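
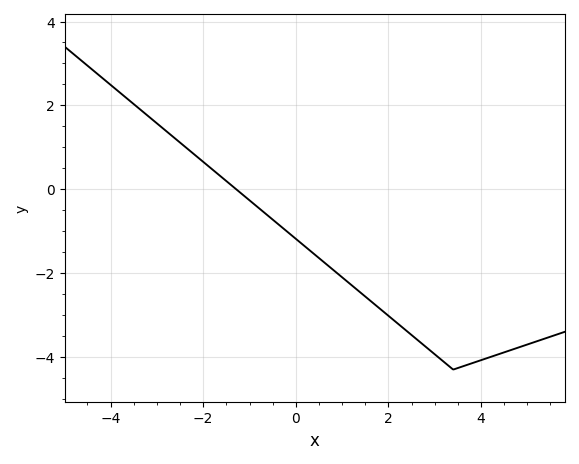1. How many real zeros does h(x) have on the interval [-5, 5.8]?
1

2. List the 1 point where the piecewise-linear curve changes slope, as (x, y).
(3.4, -4.3)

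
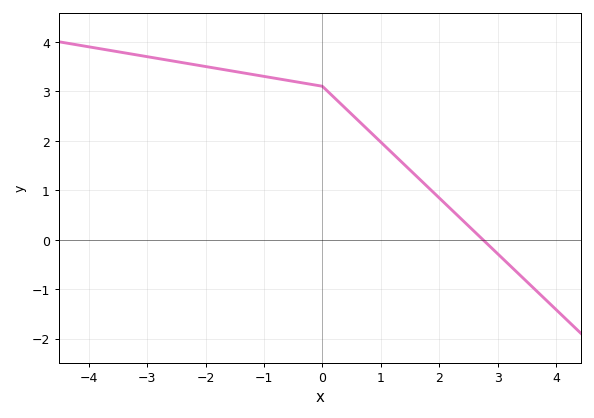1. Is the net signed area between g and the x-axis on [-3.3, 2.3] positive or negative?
positive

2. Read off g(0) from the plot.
3.1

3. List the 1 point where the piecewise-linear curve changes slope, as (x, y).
(0, 3.1)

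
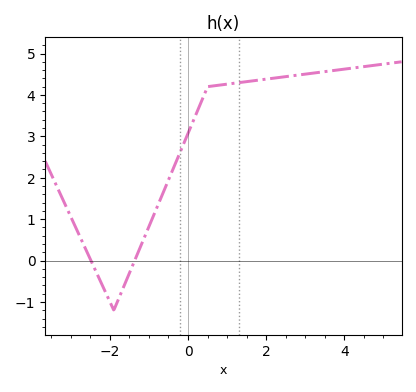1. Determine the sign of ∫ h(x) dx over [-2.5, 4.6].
positive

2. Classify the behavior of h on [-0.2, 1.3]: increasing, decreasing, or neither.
increasing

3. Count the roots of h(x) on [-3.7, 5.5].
2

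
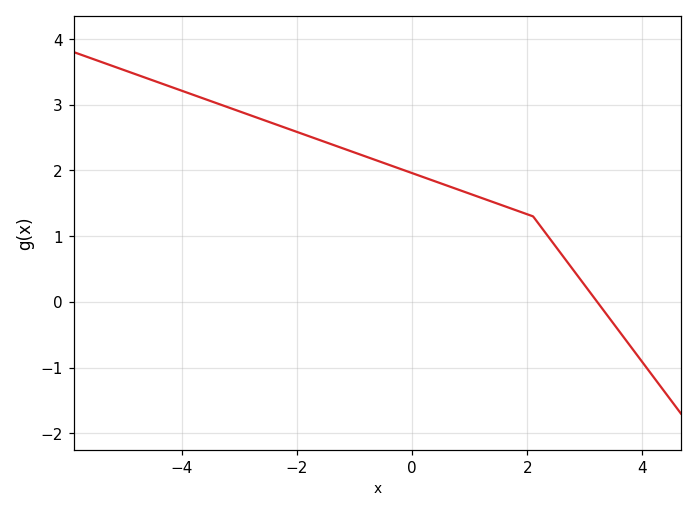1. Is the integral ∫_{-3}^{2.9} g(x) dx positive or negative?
positive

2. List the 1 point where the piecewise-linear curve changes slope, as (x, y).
(2.1, 1.3)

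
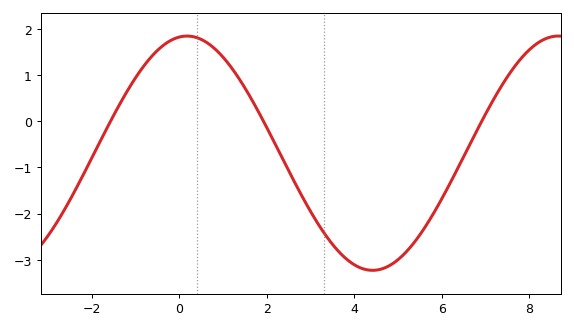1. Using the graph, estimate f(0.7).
1.7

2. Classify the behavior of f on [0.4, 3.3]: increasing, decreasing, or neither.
decreasing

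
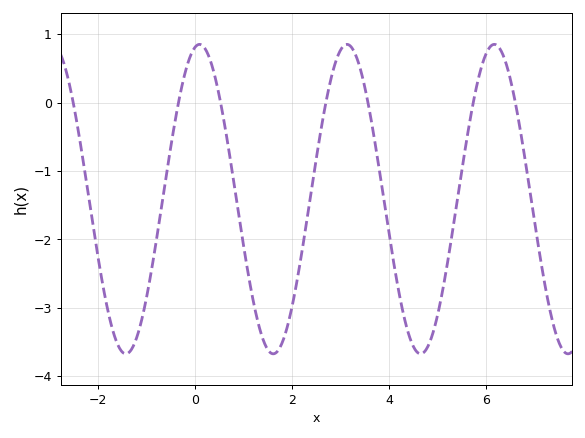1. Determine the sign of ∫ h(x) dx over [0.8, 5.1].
negative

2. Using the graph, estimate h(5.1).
-2.7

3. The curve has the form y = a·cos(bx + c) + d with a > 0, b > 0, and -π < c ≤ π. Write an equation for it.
y = 2.26cos(2.1x - 0.19) - 1.41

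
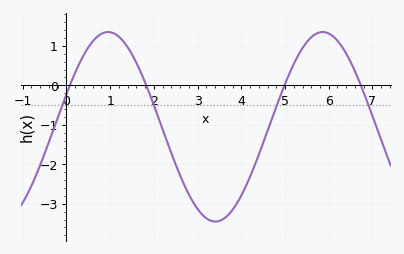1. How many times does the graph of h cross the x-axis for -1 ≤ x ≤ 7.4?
4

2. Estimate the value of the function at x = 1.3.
1.12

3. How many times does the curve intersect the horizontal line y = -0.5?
4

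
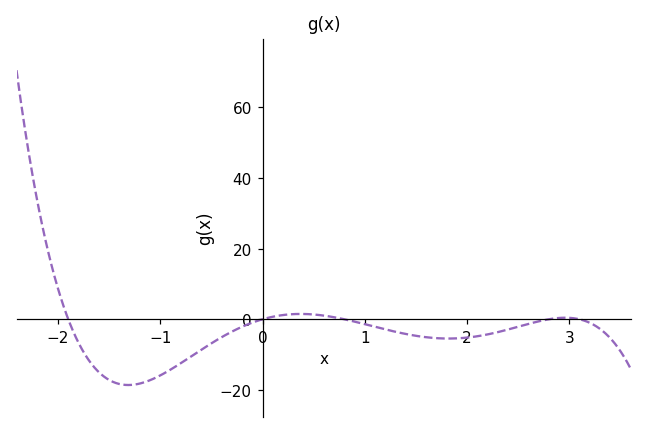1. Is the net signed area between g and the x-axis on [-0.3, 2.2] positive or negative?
negative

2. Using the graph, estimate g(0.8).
0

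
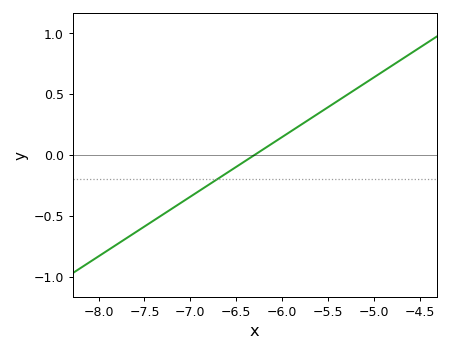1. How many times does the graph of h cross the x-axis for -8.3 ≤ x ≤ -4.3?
1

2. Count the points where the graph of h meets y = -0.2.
1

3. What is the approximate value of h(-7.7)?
-0.686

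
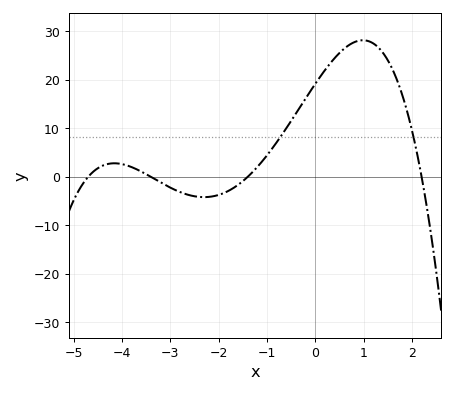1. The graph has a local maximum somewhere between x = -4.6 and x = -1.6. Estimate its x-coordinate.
-4.16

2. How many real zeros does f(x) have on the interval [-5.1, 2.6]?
4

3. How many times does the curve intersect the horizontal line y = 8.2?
2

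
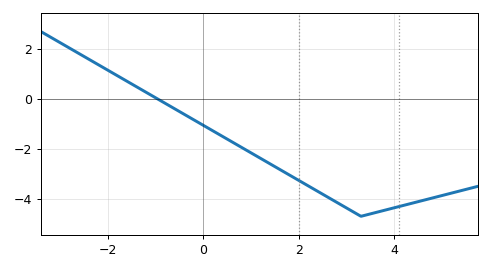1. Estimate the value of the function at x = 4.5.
-4.1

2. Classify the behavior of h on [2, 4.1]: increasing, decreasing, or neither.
neither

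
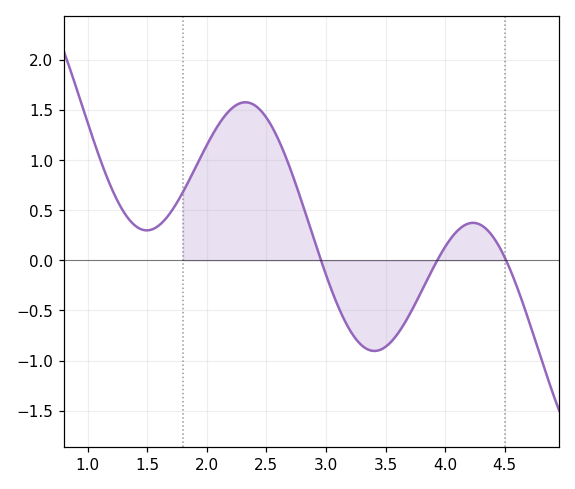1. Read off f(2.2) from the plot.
1.5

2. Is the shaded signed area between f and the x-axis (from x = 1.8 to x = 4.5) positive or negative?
positive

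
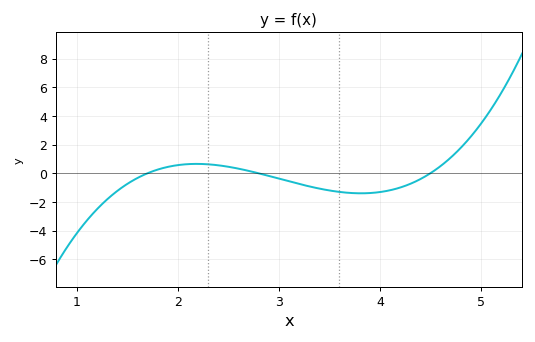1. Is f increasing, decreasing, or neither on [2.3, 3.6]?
decreasing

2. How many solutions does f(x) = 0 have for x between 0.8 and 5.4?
3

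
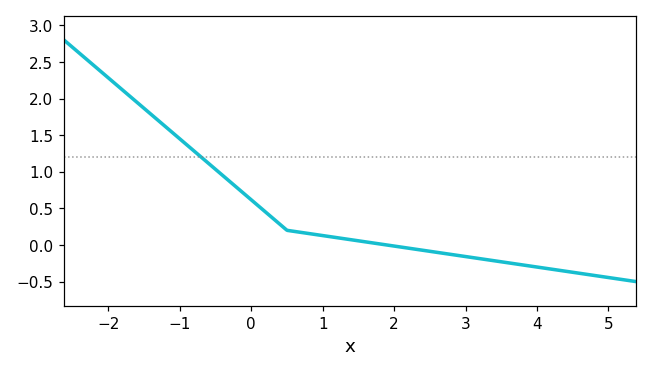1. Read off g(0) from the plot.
0.616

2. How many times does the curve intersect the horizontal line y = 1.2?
1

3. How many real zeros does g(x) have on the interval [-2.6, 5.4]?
1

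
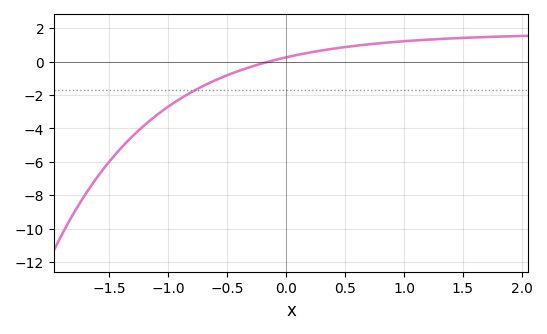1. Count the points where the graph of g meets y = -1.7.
1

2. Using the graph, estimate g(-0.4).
-0.548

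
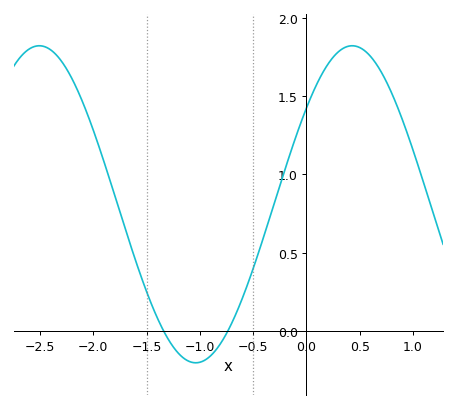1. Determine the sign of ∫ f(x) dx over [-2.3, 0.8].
positive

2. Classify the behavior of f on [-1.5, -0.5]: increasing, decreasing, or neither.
neither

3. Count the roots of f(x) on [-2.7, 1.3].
2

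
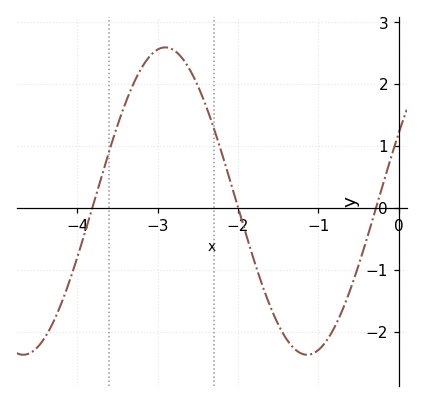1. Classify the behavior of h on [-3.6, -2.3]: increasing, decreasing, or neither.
neither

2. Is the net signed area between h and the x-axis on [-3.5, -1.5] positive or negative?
positive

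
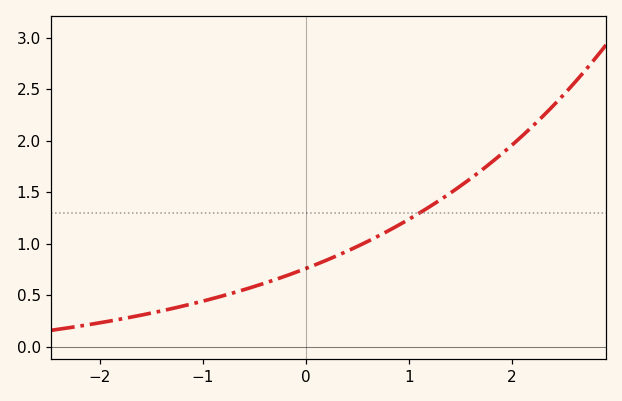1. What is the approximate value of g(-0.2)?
0.686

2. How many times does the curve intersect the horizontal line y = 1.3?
1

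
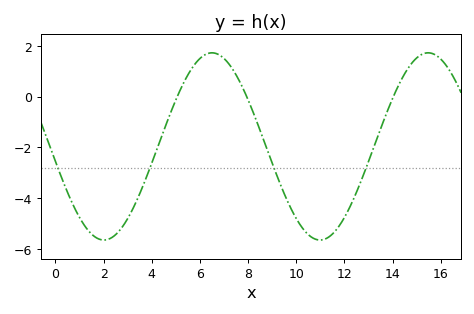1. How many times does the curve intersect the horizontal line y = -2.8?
4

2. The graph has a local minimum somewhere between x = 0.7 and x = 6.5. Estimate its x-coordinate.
2.01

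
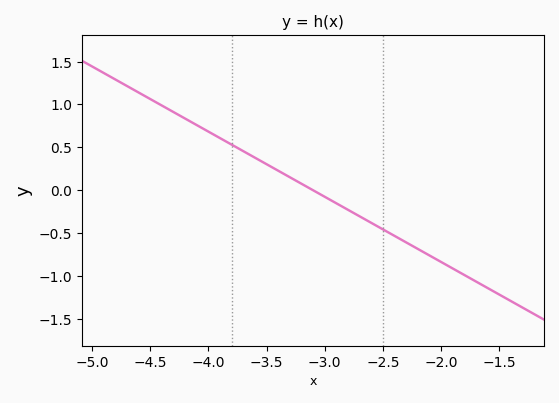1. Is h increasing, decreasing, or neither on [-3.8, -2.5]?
decreasing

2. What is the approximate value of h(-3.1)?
0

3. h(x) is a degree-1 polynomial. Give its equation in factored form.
y = -0.76(x + 3.1)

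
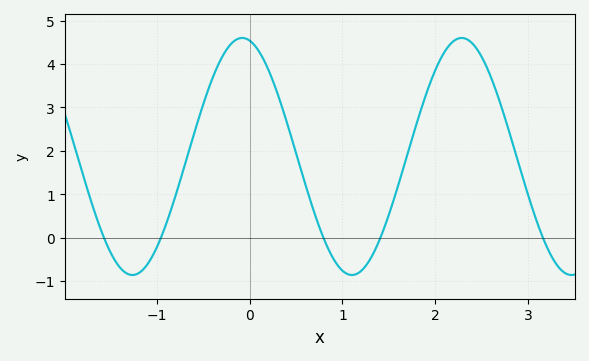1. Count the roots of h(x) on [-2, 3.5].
5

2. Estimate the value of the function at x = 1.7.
1.92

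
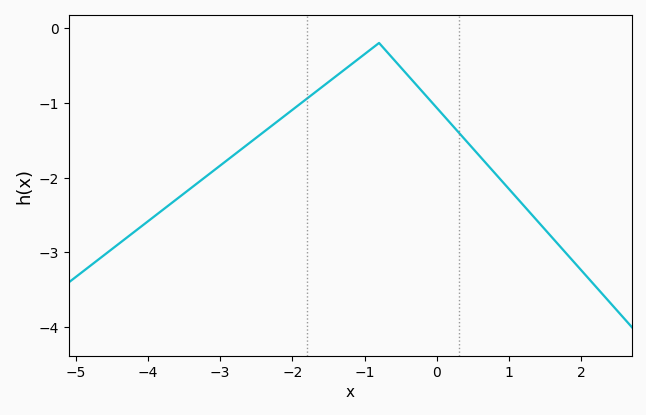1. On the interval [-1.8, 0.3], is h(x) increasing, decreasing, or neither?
neither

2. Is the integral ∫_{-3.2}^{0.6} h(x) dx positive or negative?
negative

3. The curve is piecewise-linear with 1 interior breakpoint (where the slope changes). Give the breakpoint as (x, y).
(-0.8, -0.2)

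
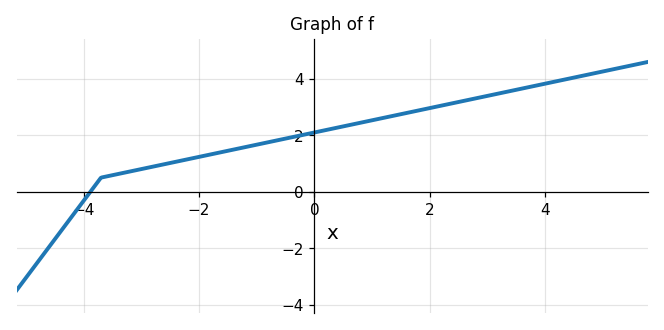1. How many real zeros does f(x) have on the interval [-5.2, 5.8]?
1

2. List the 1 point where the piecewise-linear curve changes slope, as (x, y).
(-3.7, 0.5)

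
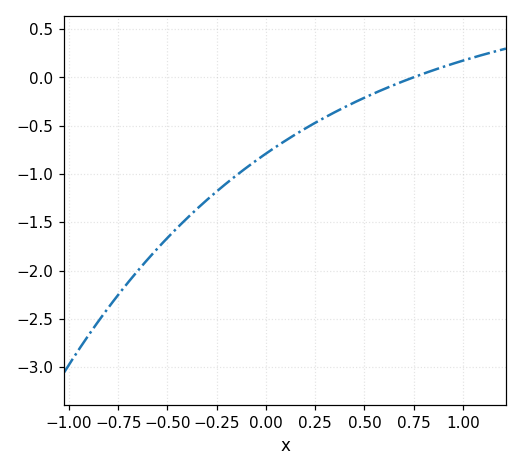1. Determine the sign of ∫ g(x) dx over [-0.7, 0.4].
negative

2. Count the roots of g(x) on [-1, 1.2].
1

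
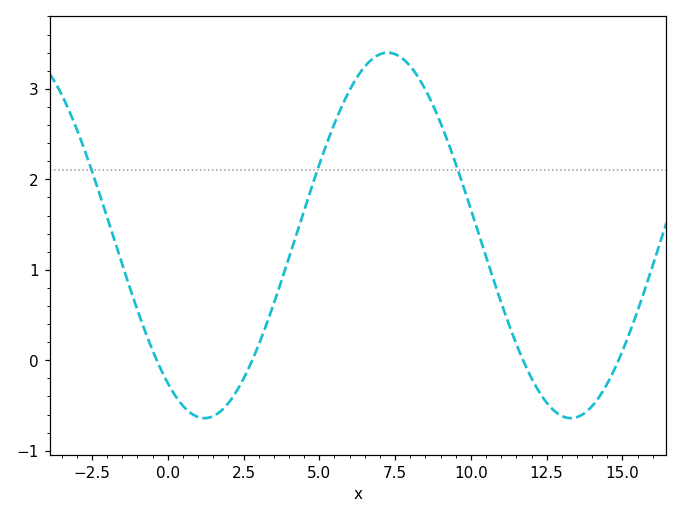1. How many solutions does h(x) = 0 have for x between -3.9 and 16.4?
4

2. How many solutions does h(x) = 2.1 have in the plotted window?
3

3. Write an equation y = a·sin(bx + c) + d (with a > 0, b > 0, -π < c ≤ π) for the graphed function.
y = 2.02sin(0.52x - 2.2) + 1.38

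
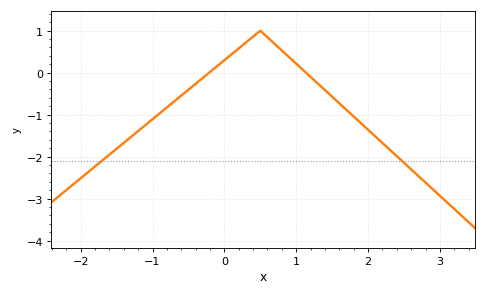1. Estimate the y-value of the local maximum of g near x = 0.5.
1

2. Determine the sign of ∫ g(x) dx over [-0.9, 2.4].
negative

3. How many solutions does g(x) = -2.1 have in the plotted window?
2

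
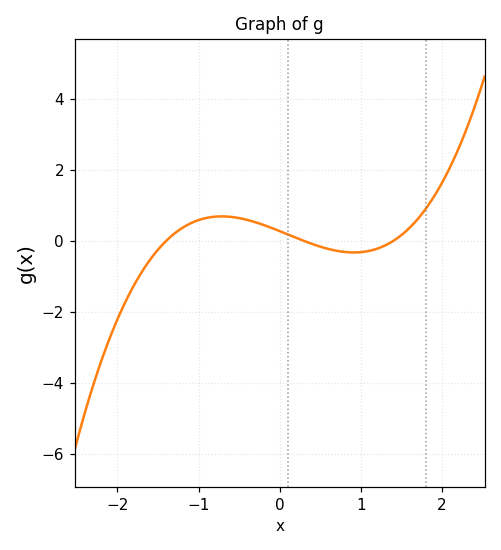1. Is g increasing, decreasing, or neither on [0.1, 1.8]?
neither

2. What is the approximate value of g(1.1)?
-0.282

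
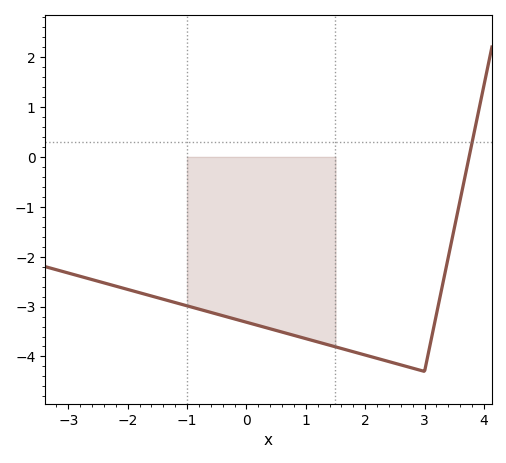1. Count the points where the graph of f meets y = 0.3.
1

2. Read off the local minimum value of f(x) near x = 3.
-4.3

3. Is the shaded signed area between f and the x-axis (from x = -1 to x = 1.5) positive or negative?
negative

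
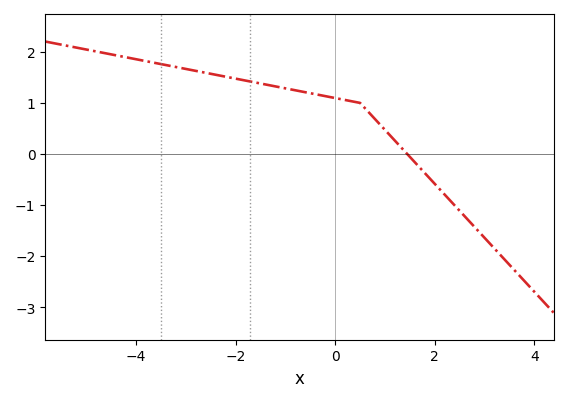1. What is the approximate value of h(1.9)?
-0.5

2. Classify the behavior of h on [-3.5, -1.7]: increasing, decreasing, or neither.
decreasing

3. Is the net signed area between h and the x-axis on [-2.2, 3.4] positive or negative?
positive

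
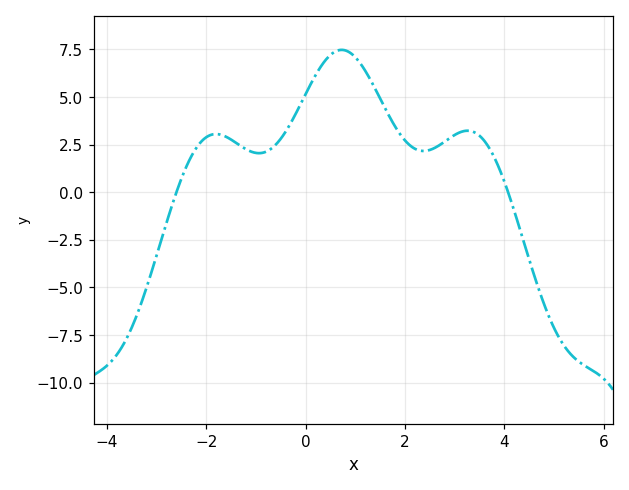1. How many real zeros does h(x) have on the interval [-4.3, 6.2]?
2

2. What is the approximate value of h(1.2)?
6.36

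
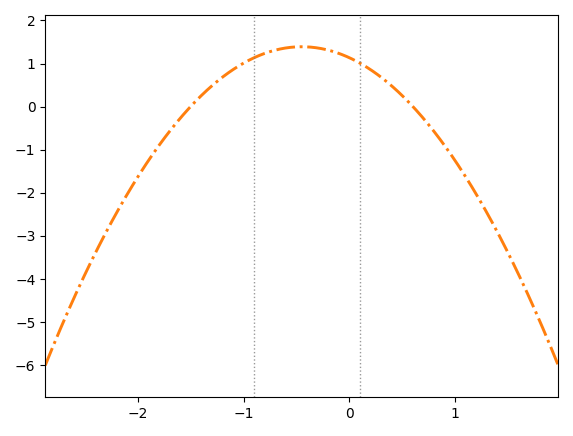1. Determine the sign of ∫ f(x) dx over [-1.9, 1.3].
positive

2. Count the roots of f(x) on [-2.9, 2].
2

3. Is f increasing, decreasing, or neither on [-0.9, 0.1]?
neither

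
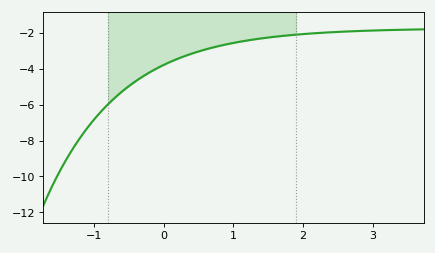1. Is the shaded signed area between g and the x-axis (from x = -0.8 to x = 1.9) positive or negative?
negative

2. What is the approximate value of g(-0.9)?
-6.4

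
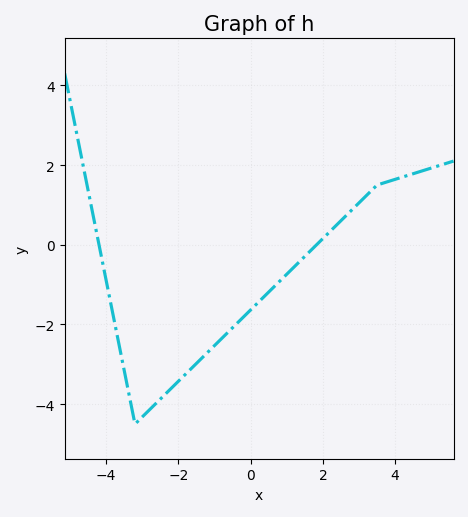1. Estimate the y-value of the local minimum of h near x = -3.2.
-4.5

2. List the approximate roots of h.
-4.2, 1.82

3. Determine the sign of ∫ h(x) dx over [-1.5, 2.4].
negative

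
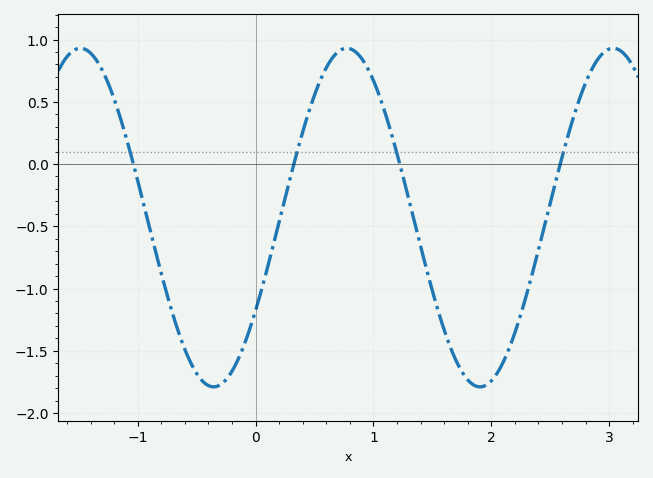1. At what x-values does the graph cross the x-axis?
-1, 0.3, 1.2, 2.6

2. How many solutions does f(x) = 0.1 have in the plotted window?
4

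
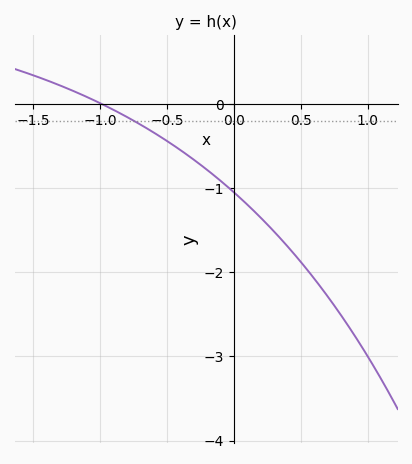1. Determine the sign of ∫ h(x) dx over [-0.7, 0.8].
negative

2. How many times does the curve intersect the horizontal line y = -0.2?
1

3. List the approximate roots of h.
-0.988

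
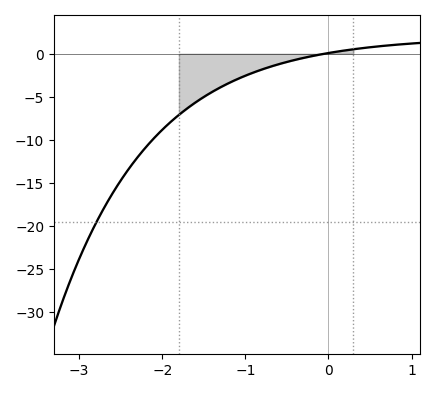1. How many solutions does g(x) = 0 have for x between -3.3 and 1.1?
1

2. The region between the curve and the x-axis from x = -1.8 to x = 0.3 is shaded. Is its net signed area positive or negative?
negative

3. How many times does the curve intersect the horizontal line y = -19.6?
1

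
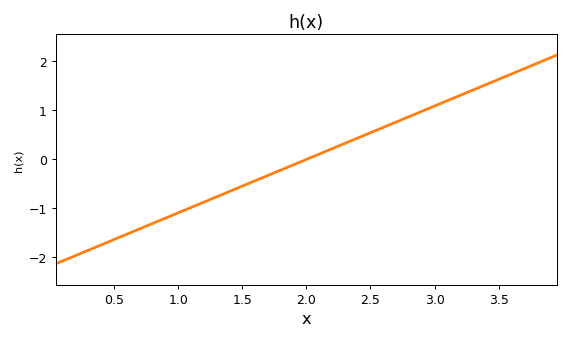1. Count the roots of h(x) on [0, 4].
1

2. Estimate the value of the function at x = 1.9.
-0.109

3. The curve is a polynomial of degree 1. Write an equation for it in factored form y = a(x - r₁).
y = 1.09(x - 2)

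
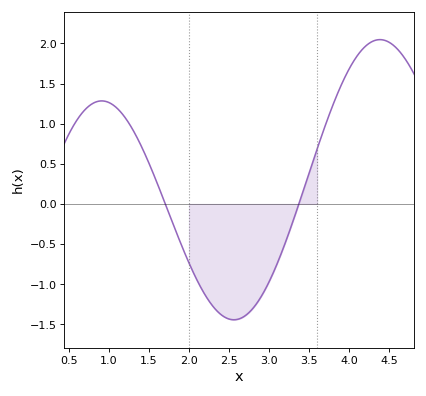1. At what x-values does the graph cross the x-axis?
1.7, 3.37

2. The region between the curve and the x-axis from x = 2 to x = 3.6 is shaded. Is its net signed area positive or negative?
negative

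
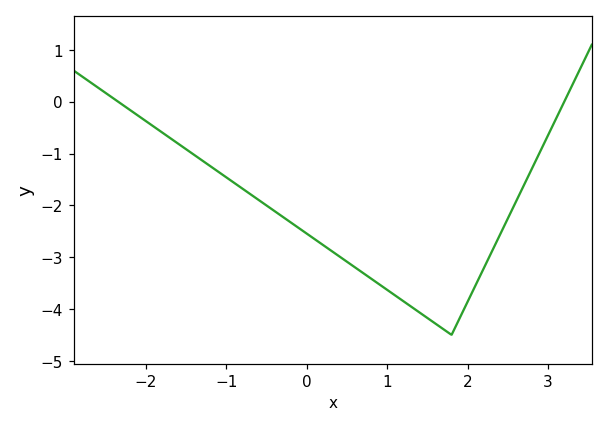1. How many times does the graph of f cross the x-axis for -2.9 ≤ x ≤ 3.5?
2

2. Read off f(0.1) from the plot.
-2.7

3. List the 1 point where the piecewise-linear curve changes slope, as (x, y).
(1.8, -4.5)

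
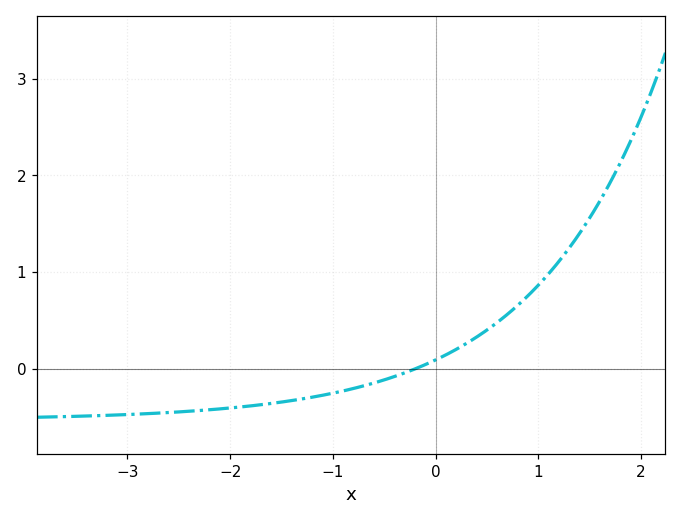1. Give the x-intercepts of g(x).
-0.194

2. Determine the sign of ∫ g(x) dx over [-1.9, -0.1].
negative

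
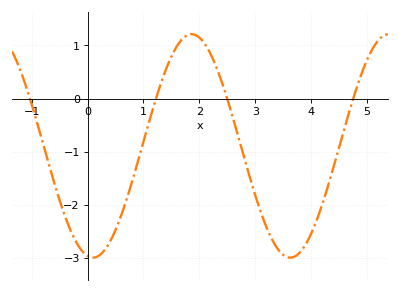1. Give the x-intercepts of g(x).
-1.03, 1.22, 2.5, 4.75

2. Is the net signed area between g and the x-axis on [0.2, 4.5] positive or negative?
negative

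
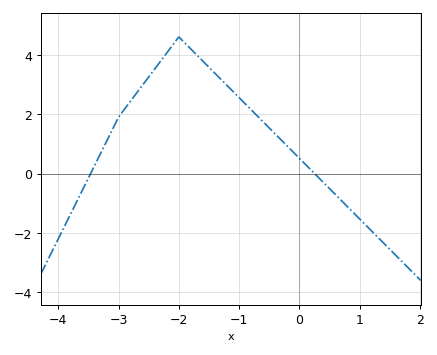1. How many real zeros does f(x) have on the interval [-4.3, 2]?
2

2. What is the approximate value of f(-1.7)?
3.99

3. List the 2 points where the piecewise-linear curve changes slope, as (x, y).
(-3, 1.9); (-2, 4.6)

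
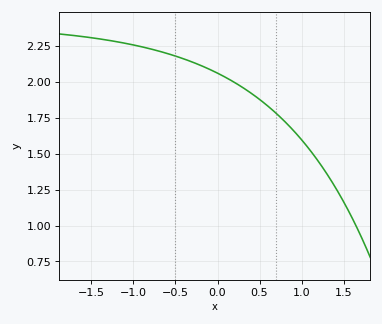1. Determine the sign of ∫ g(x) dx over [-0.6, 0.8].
positive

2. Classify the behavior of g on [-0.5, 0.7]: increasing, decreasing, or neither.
decreasing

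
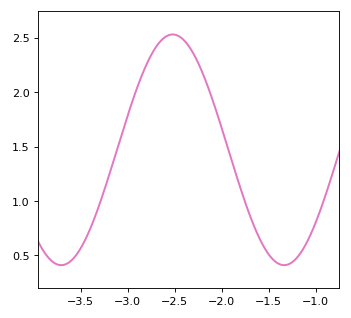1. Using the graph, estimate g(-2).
1.65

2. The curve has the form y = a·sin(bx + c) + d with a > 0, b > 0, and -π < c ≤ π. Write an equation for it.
y = 1.06sin(2.6x + 2) + 1.47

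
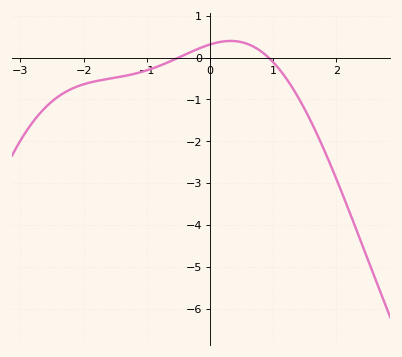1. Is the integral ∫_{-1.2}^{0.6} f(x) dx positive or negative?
positive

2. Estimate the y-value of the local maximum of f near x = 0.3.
0.397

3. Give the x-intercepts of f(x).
-0.495, 0.927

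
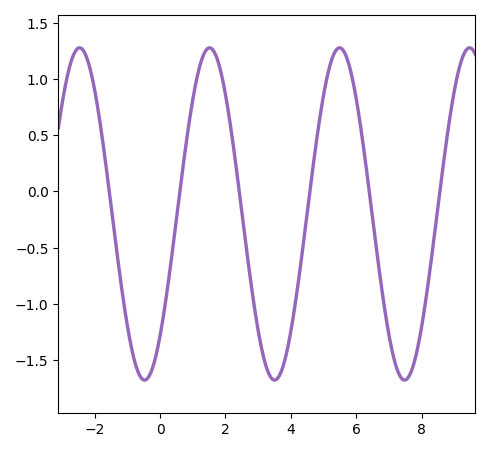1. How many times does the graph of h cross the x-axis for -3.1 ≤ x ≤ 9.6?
6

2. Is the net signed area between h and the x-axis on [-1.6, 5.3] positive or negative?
negative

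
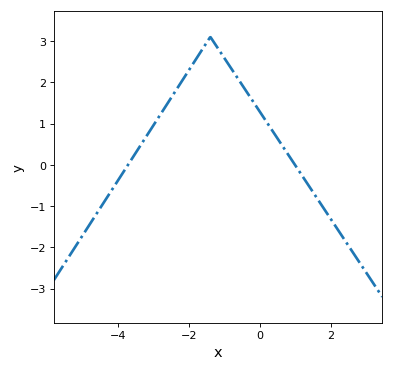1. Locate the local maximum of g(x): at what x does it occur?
-1.4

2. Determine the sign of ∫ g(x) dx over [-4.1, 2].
positive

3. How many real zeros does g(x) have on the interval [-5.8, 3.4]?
2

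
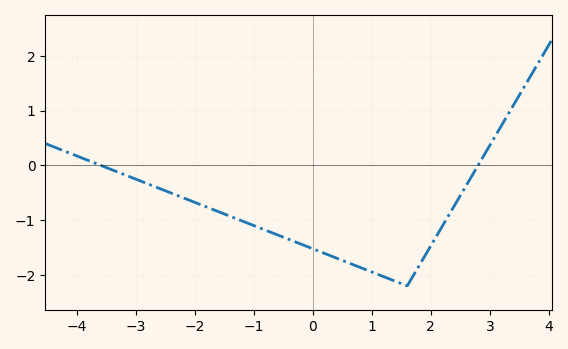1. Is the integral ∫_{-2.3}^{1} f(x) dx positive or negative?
negative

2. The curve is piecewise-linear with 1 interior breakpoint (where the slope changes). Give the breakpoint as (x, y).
(1.6, -2.2)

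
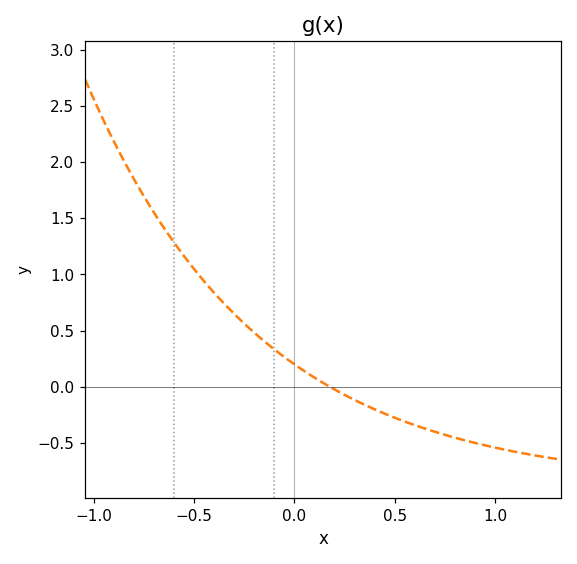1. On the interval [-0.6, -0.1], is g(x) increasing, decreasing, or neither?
decreasing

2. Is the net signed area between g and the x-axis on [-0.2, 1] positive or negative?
negative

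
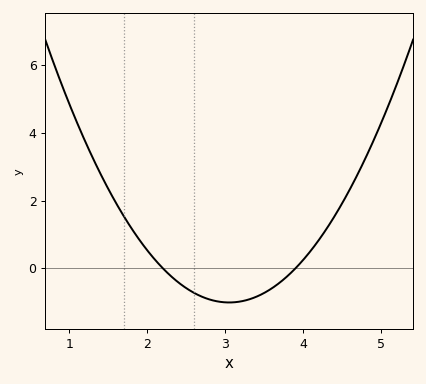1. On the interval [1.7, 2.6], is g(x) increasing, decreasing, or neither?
decreasing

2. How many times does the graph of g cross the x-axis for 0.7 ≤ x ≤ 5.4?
2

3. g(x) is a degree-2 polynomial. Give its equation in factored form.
y = 1.4(x - 2.2)(x - 3.9)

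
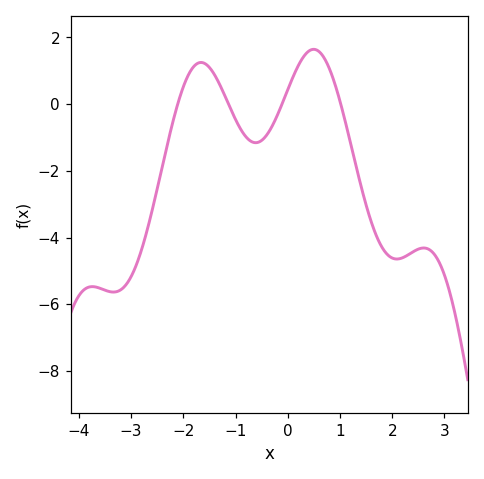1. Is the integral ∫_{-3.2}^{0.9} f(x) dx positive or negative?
negative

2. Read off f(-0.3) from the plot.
-0.661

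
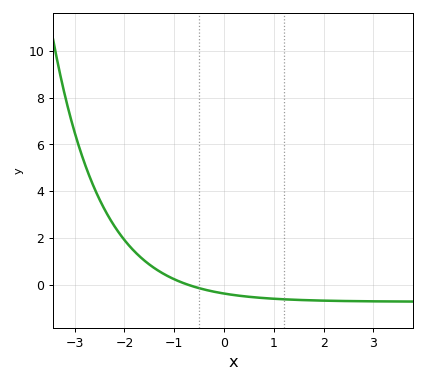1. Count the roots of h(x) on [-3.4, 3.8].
1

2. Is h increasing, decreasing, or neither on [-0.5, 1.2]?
decreasing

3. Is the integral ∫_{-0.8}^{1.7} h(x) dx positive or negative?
negative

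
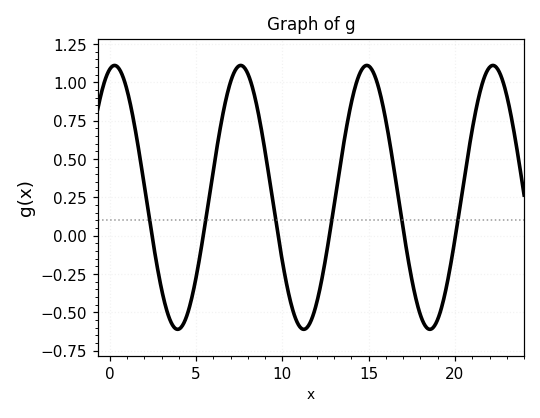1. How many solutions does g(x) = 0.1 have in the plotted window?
6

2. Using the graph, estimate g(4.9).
-0.329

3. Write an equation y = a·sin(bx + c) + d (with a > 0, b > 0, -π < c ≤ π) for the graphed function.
y = 0.86sin(0.86x + 1.33) + 0.25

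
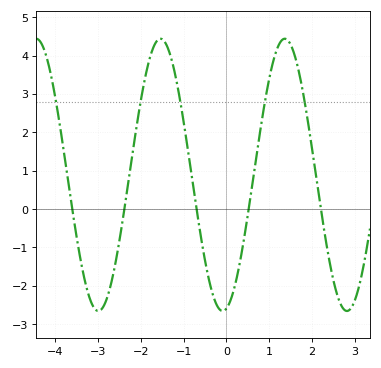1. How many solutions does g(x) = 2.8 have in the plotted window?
5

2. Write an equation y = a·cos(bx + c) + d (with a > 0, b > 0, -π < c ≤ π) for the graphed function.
y = 3.55cos(2.2x - 3) + 0.89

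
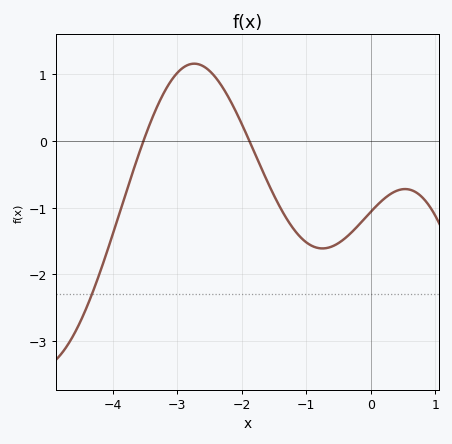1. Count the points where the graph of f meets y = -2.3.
1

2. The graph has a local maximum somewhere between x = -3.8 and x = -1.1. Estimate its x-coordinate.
-2.7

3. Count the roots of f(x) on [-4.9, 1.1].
2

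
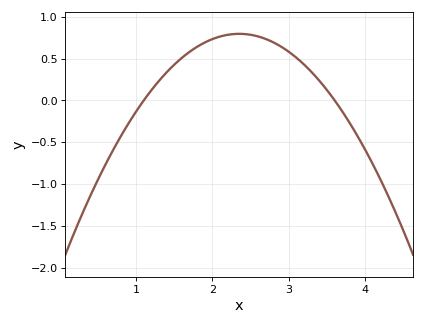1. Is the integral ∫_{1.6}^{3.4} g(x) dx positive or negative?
positive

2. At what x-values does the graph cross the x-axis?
1.1, 3.6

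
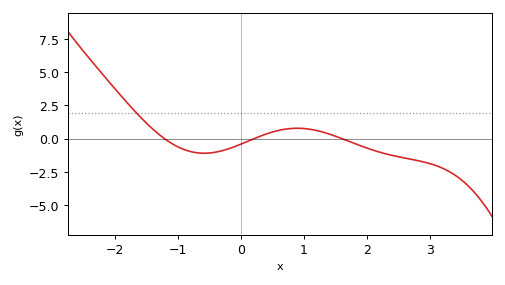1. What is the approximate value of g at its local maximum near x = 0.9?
0.78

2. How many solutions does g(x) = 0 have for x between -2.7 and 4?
3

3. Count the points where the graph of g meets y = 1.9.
1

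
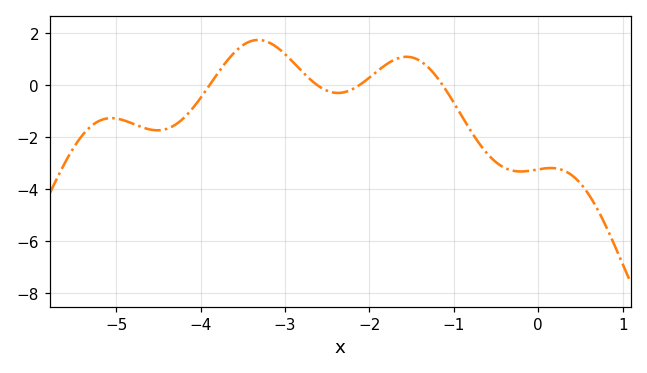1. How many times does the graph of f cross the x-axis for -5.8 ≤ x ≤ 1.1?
4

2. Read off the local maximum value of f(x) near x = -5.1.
-1.2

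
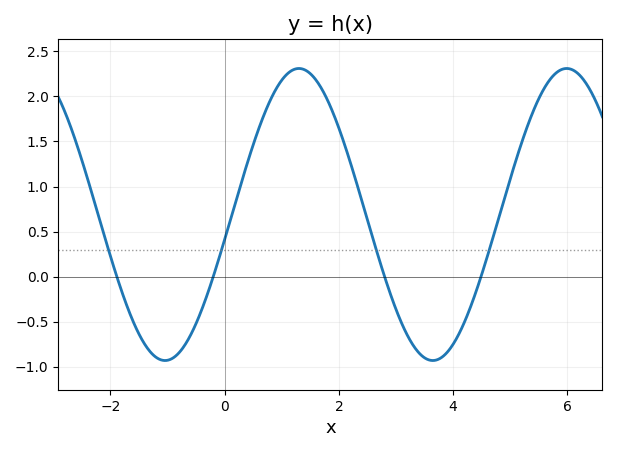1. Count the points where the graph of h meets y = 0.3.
4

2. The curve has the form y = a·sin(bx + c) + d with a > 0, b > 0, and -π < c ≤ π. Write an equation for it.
y = 1.62sin(1.34x - 0.172) + 0.69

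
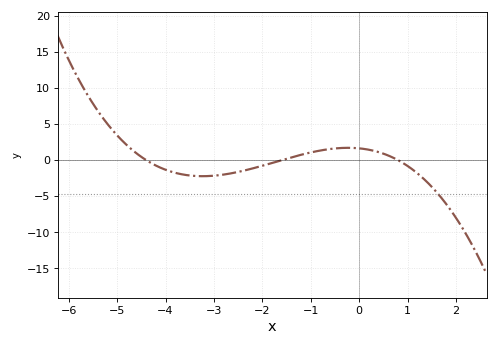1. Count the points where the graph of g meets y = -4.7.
1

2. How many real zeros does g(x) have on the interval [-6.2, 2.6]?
3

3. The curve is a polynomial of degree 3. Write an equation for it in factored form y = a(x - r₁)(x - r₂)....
y = -0.29(x + 4.4)(x + 1.6)(x - 0.8)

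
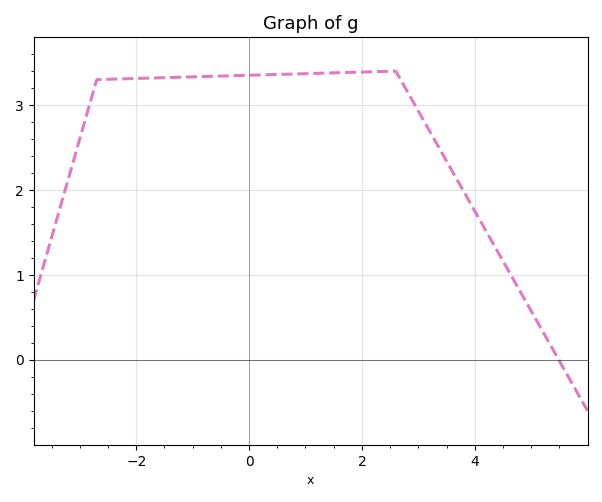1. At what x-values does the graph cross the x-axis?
5.4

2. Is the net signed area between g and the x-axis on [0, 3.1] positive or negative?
positive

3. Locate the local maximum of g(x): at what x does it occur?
2.6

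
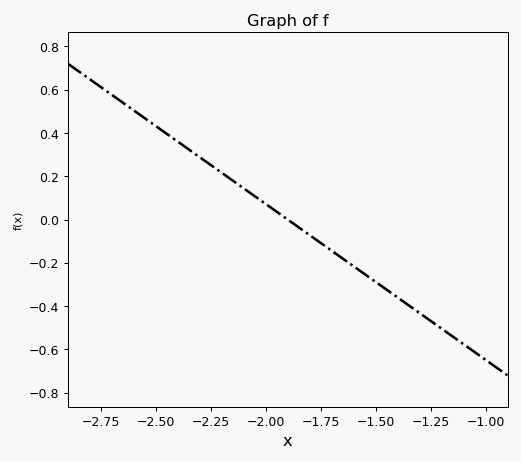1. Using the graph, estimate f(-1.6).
-0.216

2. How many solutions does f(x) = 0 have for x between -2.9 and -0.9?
1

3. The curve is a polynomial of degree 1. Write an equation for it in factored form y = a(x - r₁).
y = -0.72(x + 1.9)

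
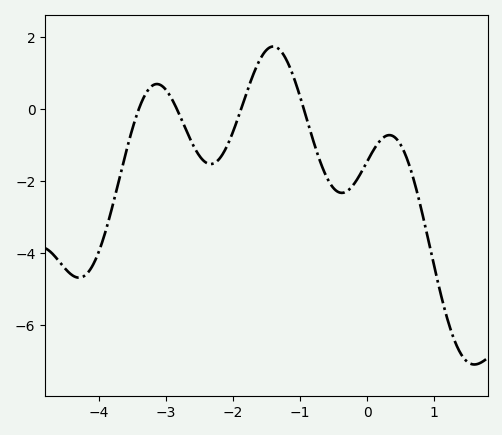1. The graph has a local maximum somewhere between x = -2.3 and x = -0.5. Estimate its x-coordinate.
-1.4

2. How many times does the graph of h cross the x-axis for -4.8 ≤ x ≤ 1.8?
4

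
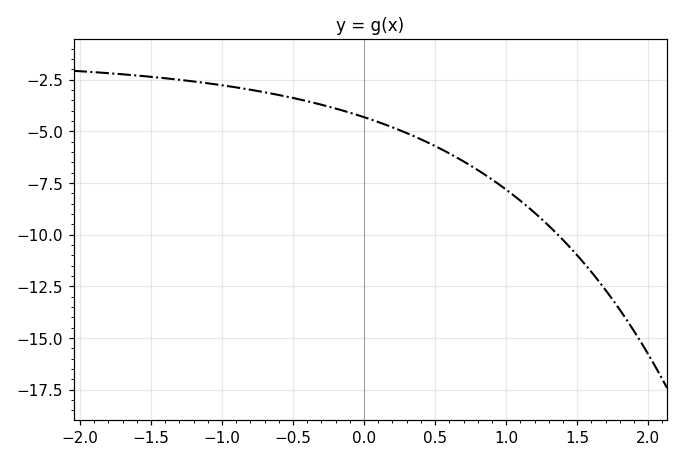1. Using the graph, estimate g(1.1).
-8.4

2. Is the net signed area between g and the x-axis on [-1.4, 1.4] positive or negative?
negative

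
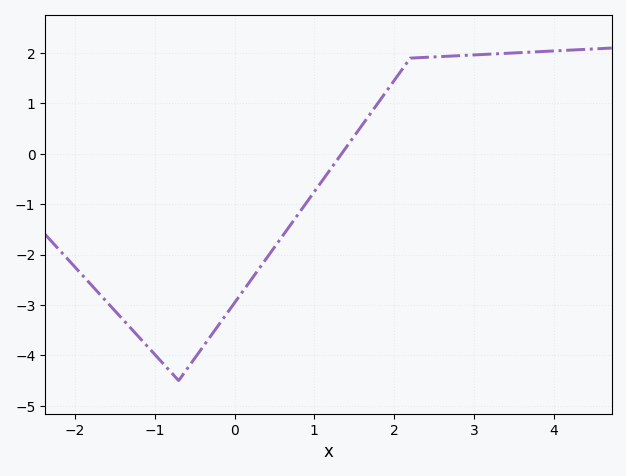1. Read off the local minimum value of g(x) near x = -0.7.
-4.5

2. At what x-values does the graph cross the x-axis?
1.3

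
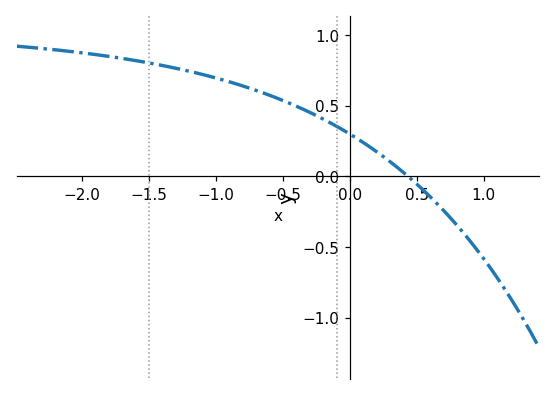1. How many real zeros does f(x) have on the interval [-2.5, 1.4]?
1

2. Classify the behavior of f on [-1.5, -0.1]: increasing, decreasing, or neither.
decreasing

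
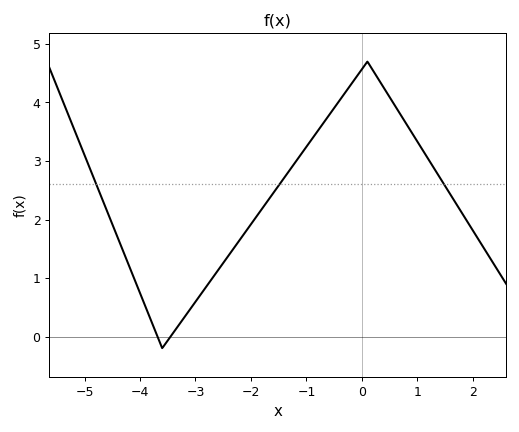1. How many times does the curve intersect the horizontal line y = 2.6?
3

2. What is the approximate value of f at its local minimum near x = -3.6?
-0.197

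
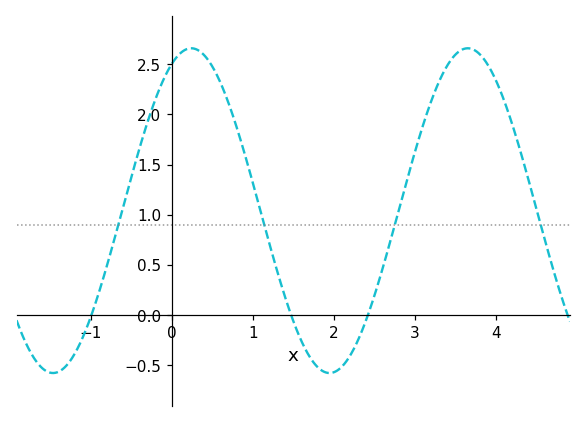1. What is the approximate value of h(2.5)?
0.2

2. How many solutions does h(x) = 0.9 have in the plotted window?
4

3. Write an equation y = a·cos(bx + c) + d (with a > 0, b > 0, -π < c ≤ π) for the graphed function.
y = 1.62cos(1.8x - 0.44) + 1.04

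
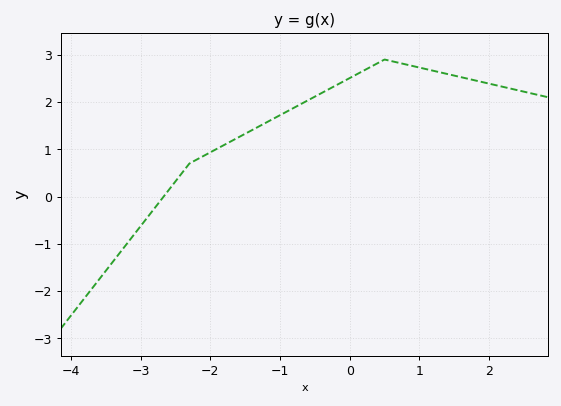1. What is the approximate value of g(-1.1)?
1.6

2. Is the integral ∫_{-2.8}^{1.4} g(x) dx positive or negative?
positive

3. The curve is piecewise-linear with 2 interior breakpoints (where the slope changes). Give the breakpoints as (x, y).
(-2.3, 0.7); (0.5, 2.9)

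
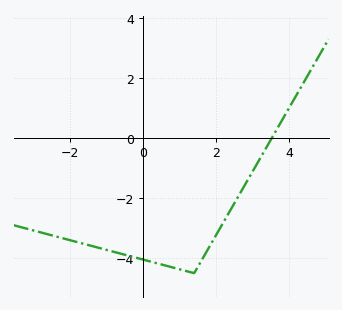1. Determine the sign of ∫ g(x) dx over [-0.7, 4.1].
negative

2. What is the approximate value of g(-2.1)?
-3.37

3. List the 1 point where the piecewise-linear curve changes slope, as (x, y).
(1.4, -4.5)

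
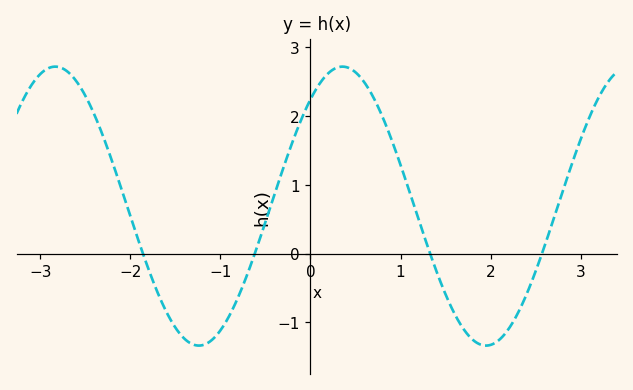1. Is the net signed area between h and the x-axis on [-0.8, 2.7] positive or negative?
positive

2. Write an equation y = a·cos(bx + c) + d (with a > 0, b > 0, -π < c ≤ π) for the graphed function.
y = 2.03cos(2x - 0.7) + 0.69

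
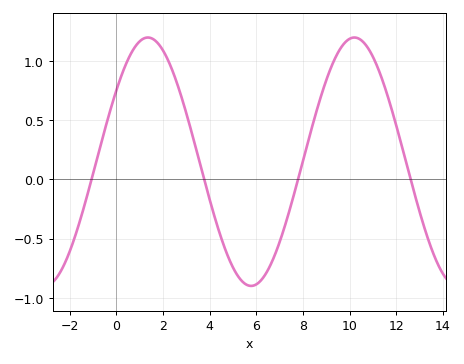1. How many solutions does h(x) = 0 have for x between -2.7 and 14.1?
4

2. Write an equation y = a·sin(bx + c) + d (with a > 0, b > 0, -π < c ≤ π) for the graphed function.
y = 1.05sin(0.71x + 0.612) + 0.15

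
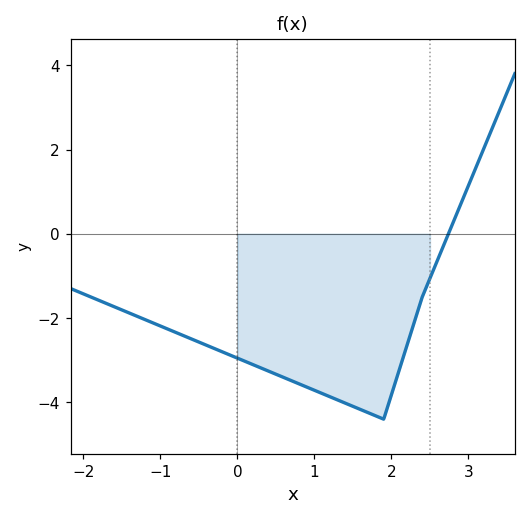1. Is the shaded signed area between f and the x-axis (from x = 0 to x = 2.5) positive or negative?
negative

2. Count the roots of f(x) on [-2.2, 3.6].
1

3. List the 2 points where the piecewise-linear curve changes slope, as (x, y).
(1.9, -4.4); (2.4, -1.5)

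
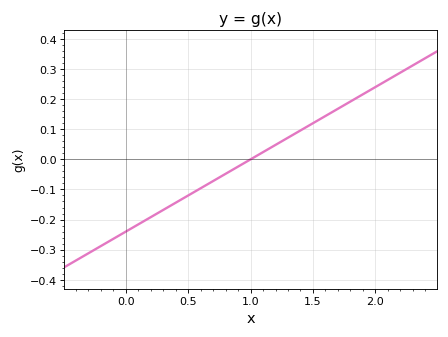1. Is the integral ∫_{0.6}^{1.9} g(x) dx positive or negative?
positive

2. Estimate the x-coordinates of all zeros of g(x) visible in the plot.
1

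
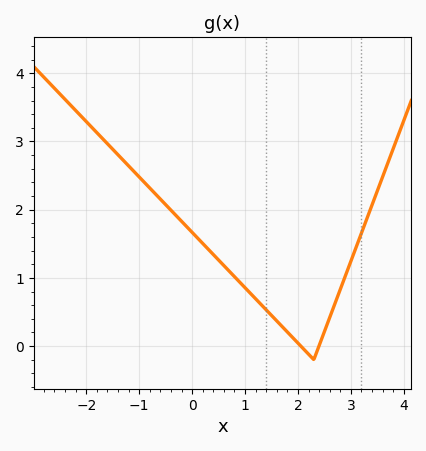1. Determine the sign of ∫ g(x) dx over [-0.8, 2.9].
positive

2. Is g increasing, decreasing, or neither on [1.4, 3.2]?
neither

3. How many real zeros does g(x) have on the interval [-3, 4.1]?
2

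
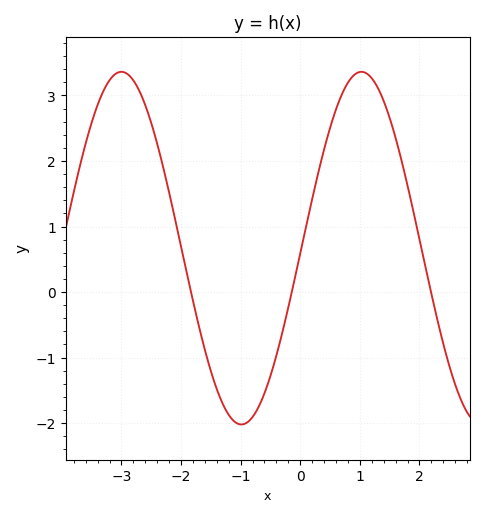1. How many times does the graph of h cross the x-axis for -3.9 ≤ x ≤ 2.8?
3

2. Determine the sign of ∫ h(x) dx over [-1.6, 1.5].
positive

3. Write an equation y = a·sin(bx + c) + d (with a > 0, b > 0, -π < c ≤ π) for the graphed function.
y = 2.69sin(1.6x - 0.03) + 0.67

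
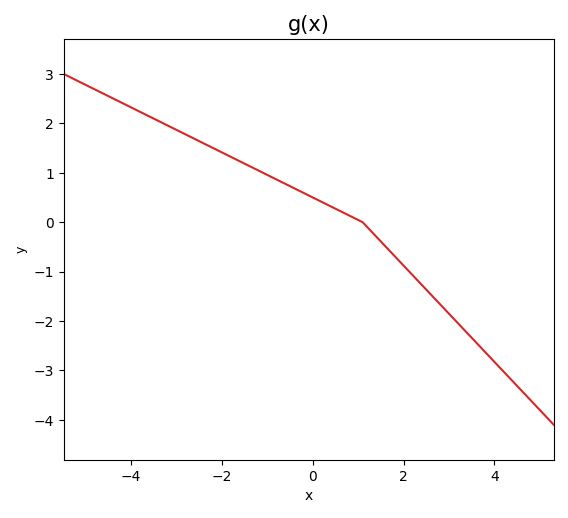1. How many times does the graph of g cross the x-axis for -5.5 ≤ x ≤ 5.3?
1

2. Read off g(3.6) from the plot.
-2.4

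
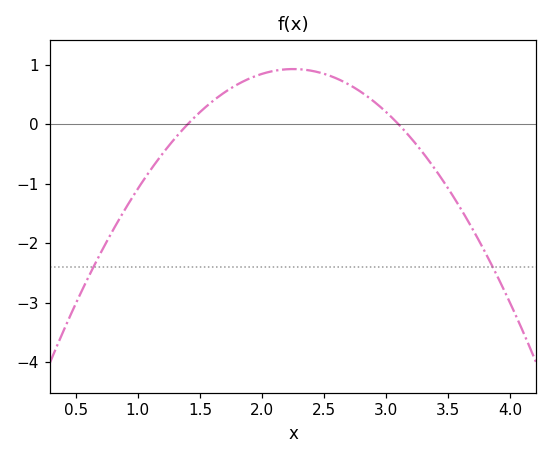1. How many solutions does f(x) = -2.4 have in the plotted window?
2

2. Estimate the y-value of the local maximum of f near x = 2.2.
0.9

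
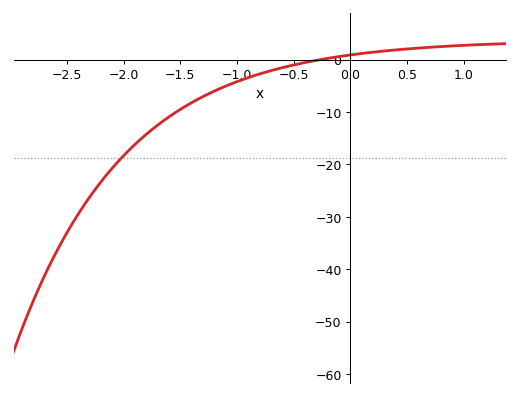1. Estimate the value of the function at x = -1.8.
-14.2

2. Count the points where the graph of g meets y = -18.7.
1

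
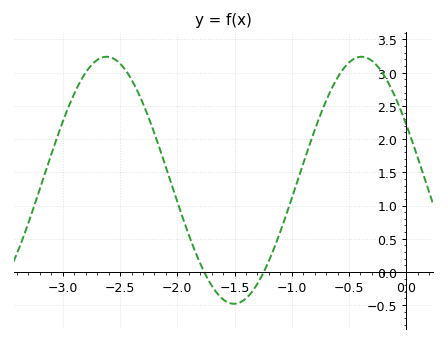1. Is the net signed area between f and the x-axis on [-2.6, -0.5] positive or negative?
positive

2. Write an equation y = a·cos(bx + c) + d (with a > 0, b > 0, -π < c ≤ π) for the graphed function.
y = 1.86cos(2.8x + 1.1) + 1.38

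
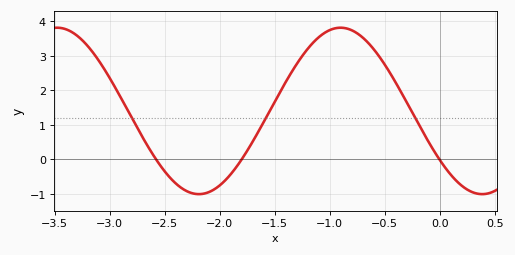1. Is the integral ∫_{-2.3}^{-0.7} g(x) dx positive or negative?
positive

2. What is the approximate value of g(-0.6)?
3.2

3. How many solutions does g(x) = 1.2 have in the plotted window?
3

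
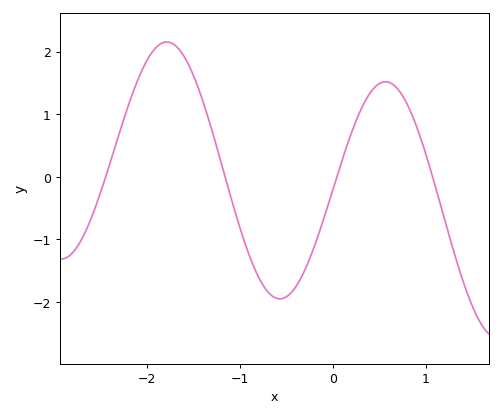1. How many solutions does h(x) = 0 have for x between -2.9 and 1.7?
4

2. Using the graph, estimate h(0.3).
1.06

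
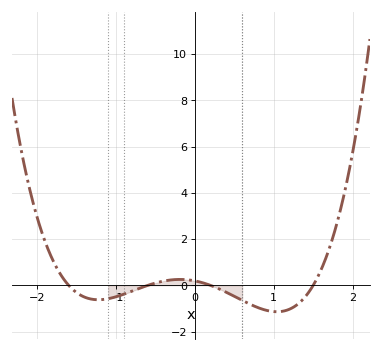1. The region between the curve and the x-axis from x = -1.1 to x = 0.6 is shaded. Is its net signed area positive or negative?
negative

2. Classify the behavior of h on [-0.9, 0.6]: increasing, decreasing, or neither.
neither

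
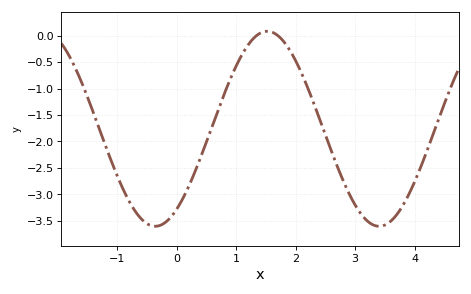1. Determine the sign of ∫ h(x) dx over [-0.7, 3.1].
negative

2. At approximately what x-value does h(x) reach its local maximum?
1.52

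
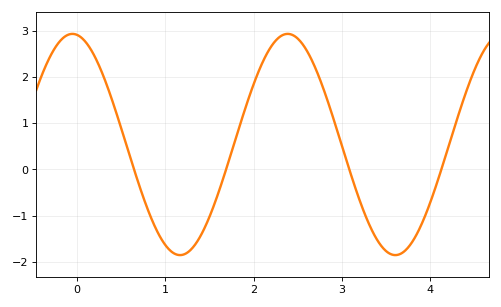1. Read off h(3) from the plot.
0.5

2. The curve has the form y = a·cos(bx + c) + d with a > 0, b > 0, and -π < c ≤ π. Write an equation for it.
y = 2.39cos(2.6x + 0.13) + 0.54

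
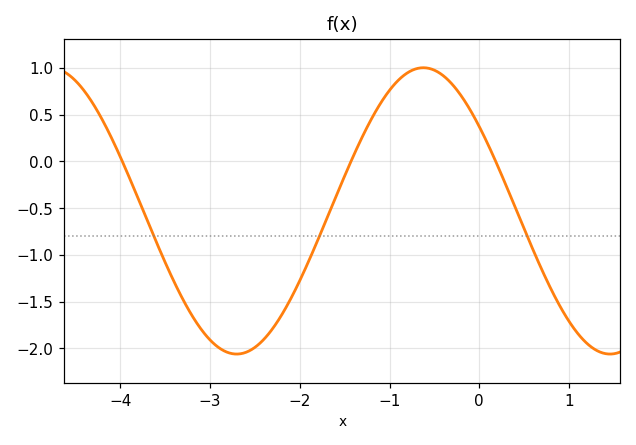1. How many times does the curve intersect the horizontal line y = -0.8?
3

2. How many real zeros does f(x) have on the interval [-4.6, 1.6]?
3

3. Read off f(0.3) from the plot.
-0.25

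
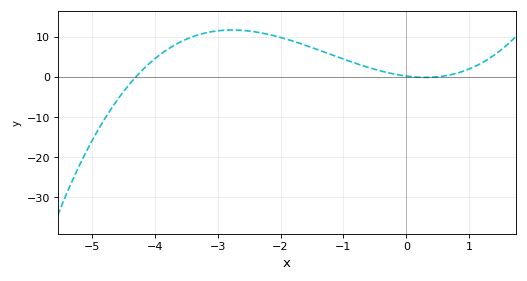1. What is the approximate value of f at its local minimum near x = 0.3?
0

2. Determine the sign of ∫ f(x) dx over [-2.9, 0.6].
positive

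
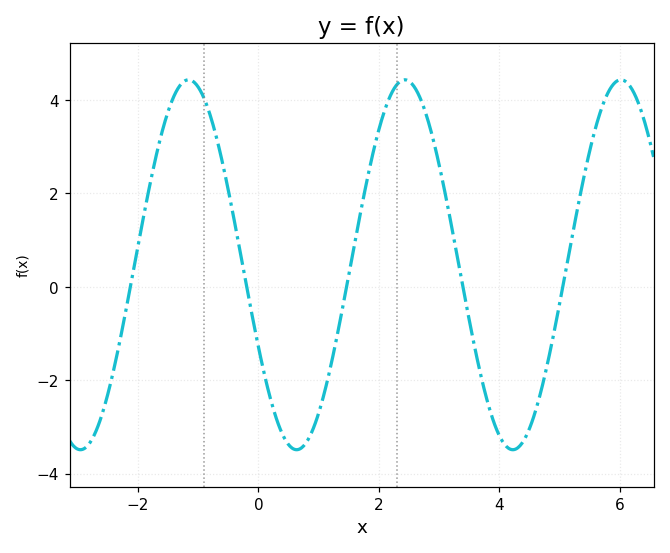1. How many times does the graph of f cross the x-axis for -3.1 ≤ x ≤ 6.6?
5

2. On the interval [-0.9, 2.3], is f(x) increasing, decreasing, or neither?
neither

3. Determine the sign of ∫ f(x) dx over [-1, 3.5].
positive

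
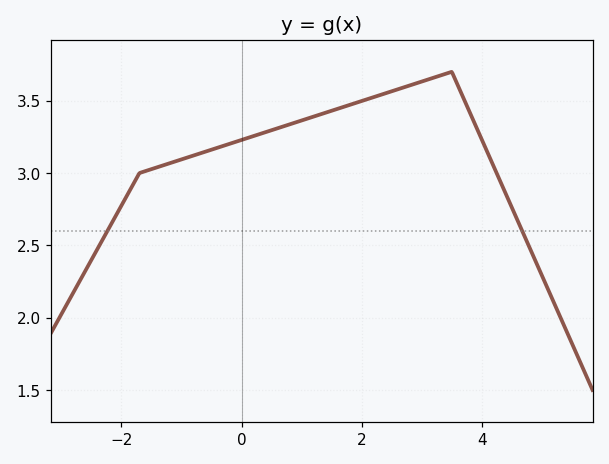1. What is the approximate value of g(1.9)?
3.5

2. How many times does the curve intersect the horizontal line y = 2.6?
2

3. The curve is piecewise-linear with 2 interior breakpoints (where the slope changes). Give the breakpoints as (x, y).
(-1.7, 3); (3.5, 3.7)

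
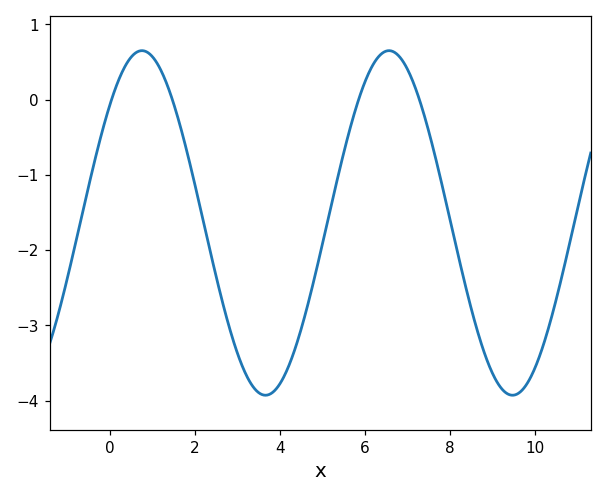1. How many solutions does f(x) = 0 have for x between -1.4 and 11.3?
4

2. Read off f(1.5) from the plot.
-0.1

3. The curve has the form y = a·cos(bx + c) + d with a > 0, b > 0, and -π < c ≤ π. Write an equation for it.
y = 2.29cos(1.1x - 0.81) - 1.64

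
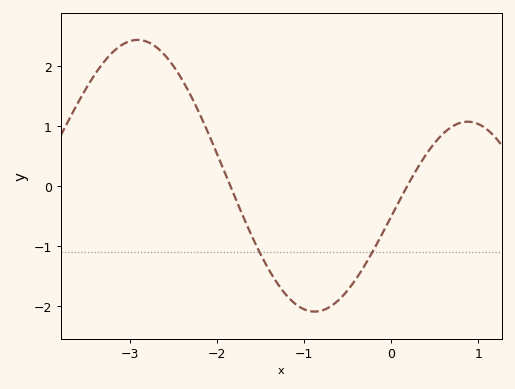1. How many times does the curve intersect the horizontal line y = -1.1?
2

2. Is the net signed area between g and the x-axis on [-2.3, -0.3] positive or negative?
negative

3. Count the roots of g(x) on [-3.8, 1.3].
2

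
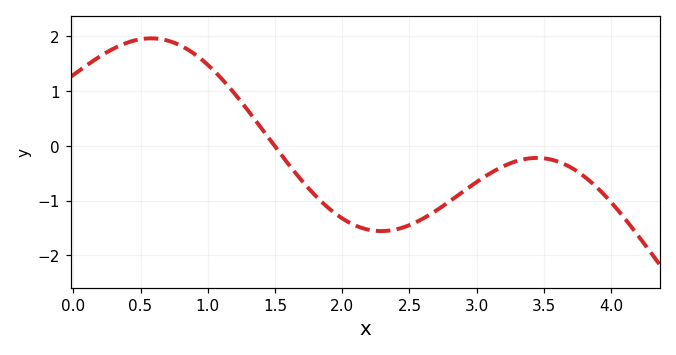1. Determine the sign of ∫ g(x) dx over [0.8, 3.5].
negative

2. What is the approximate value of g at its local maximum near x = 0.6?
2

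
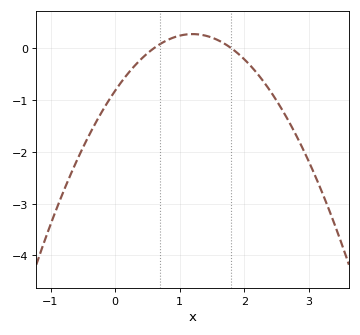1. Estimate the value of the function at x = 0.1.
-0.646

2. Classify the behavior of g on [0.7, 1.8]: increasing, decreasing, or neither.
neither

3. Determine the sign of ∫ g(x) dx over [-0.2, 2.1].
negative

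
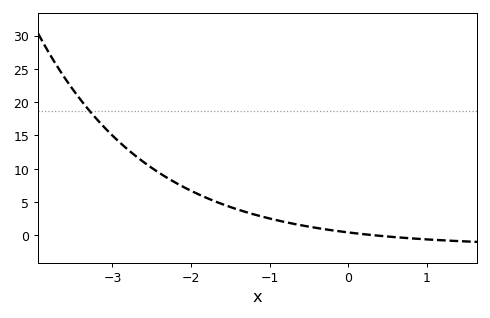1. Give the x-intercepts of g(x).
0.35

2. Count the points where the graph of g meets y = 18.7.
1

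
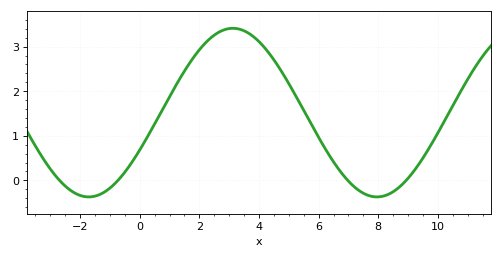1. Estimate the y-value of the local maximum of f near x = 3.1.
3.4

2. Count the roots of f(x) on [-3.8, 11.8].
4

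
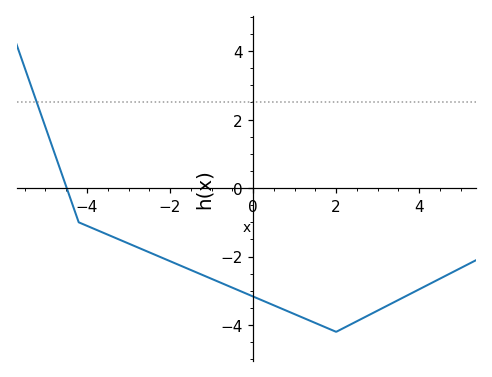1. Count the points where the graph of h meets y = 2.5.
1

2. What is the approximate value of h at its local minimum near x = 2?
-4.2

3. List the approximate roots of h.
-4.49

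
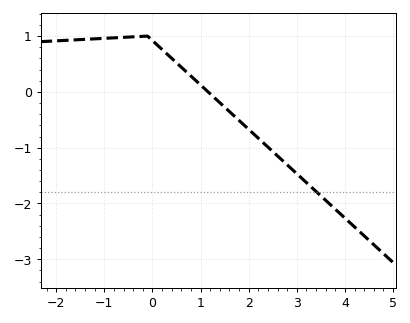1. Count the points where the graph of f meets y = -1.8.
1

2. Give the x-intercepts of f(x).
1.2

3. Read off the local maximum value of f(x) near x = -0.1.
1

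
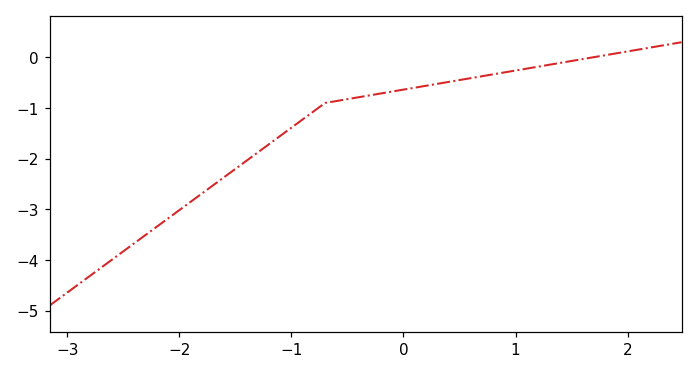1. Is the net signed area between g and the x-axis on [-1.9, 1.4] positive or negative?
negative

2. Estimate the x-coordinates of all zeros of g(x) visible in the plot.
1.69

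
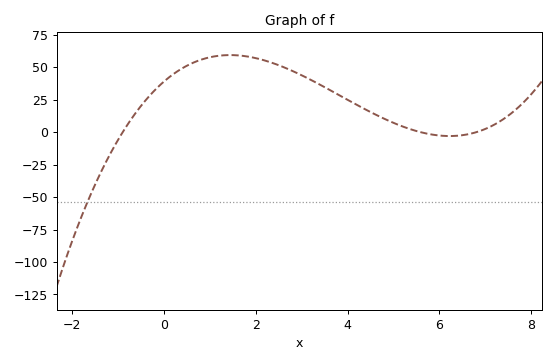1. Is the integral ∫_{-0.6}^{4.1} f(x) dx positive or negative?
positive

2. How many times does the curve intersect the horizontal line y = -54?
1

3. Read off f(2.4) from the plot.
55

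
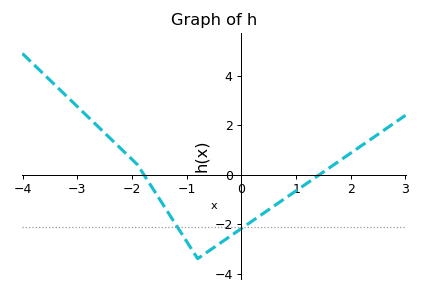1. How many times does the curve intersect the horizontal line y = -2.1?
2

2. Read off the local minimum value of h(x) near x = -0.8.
-3.4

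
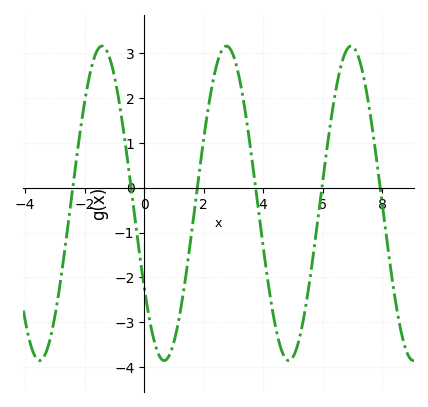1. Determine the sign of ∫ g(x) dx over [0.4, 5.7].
negative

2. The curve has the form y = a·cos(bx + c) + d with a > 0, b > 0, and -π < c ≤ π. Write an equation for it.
y = 3.5cos(1.5x + 2.1) - 0.35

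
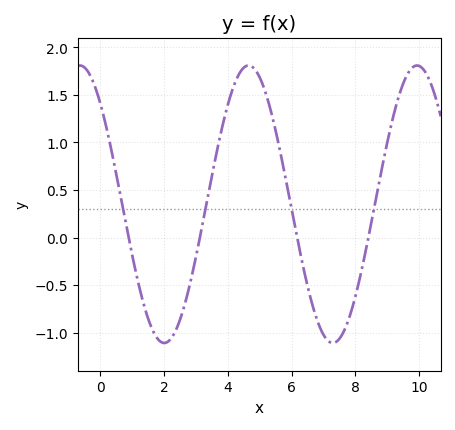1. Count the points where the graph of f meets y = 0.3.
4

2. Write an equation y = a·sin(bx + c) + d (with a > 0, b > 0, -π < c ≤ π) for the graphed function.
y = 1.46sin(1.19x + 2.32) + 0.35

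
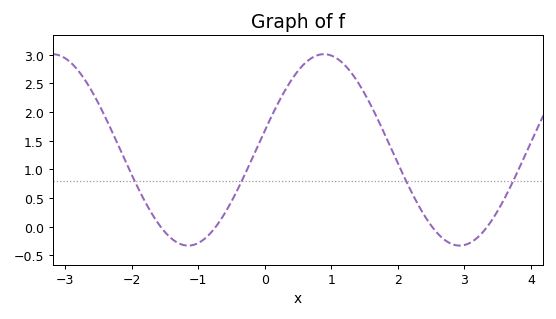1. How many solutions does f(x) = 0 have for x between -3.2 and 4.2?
4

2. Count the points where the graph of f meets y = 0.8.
4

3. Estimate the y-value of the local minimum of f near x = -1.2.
-0.33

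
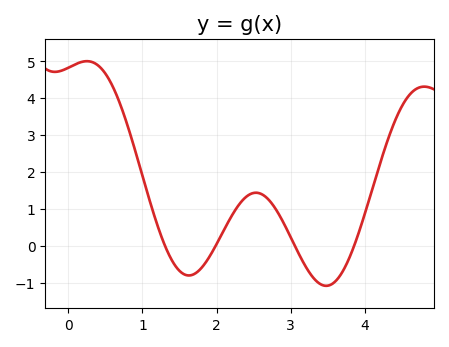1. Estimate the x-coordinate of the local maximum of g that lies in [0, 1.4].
0.249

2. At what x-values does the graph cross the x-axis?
1.3, 1.99, 3.06, 3.85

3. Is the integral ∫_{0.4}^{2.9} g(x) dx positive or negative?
positive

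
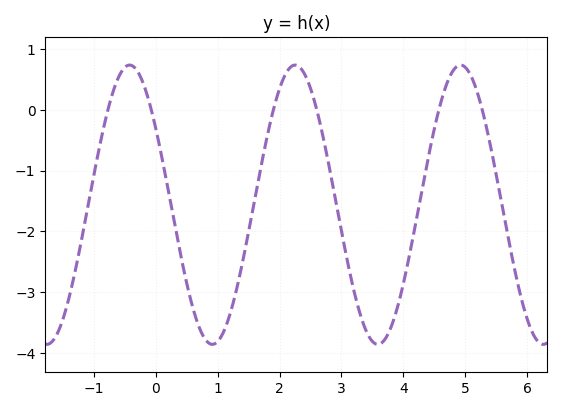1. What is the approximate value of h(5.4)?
-0.548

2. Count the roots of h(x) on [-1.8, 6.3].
6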